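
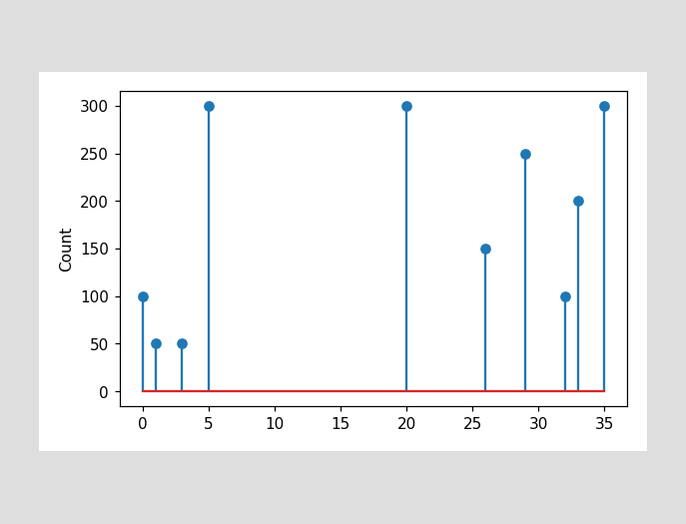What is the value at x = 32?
The stem at x=32 reaches 100.

100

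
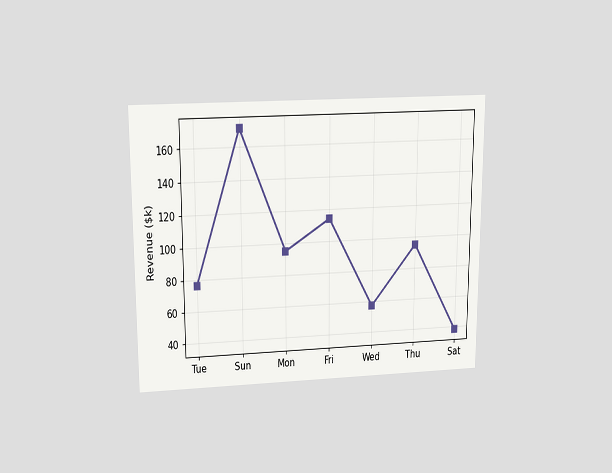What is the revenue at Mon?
The chart is viewed slightly from above. At Mon, the line is at $95k.

$95k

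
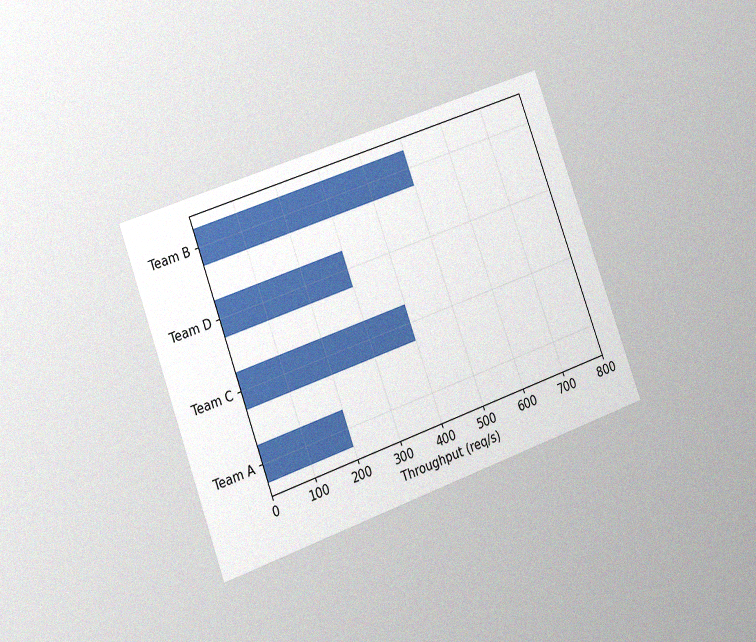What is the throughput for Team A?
200req/s

The chart is tilted about 20° counter-clockwise and viewed slightly from the left, with some photo noise. Reading along the chart's x-axis, the Team A bar reaches 200req/s.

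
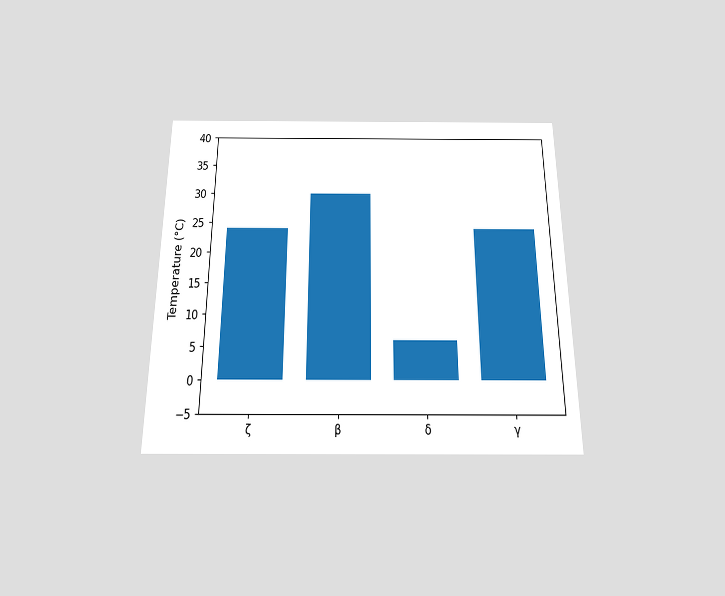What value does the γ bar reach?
24°C

The chart is viewed slightly from below. Reading along the chart's y-axis, the γ bar reaches 24°C.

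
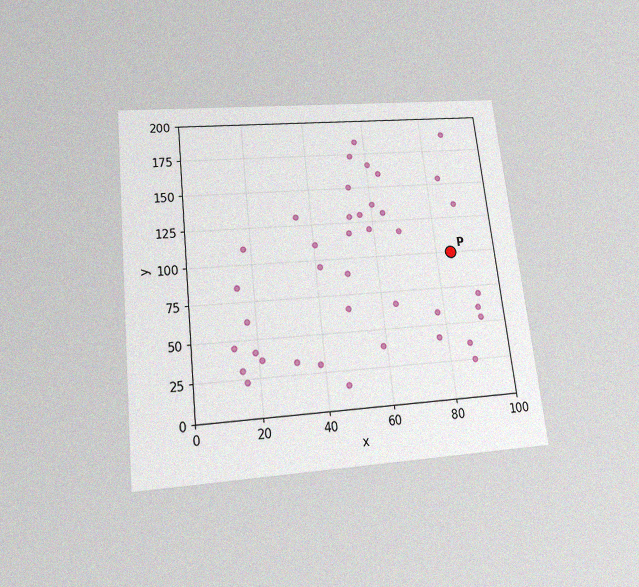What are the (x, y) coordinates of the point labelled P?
The chart is tilted about 6° counter-clockwise and viewed slightly from below, with some photo noise. Following the gridlines from P to each axis, P sits at (85, 100).

(85, 100)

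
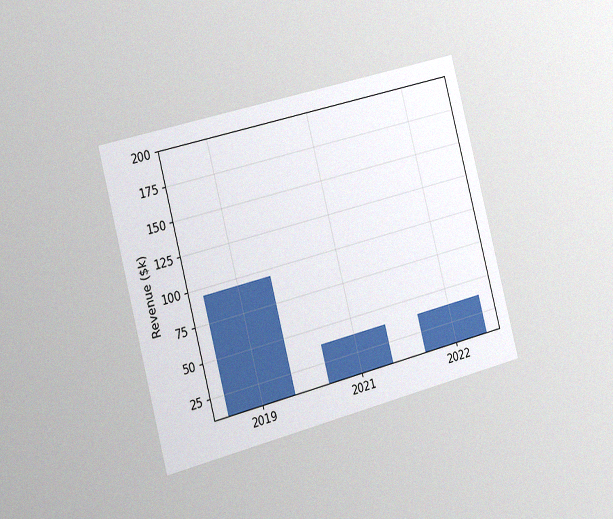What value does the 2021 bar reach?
$38k

The chart is tilted about 15° counter-clockwise and viewed slightly from the left, with some photo noise. Reading along the chart's y-axis, the 2021 bar reaches $38k.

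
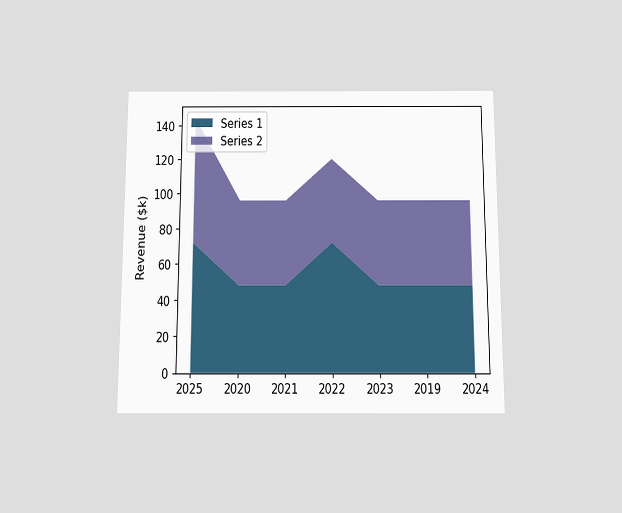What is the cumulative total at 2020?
The chart is viewed slightly from below. The stacked total at 2020 reaches $96k.

$96k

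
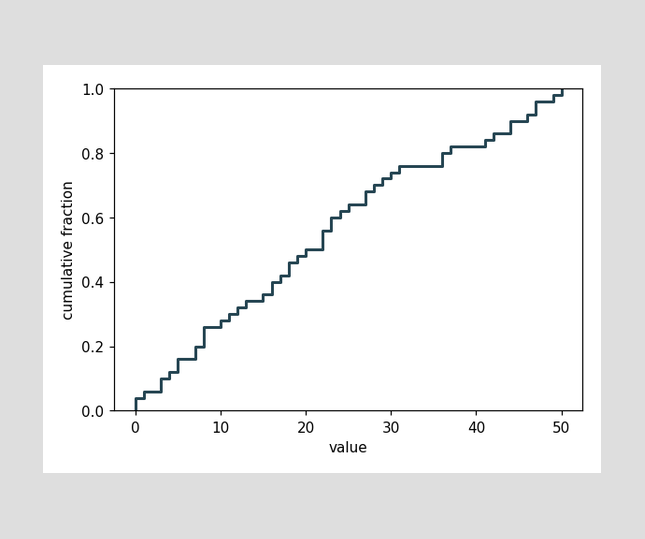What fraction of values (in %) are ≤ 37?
82%

At x=37 the ECDF step is at 82%.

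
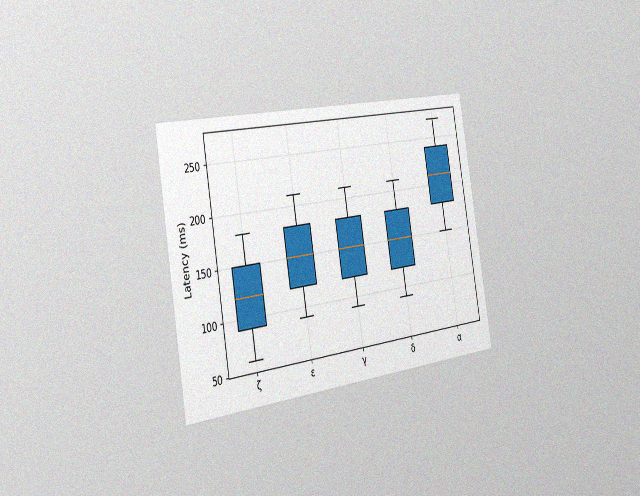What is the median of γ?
The chart is tilted about 9° counter-clockwise and viewed slightly from the left, with some photo noise. The median line in the γ box sits at 150ms.

150ms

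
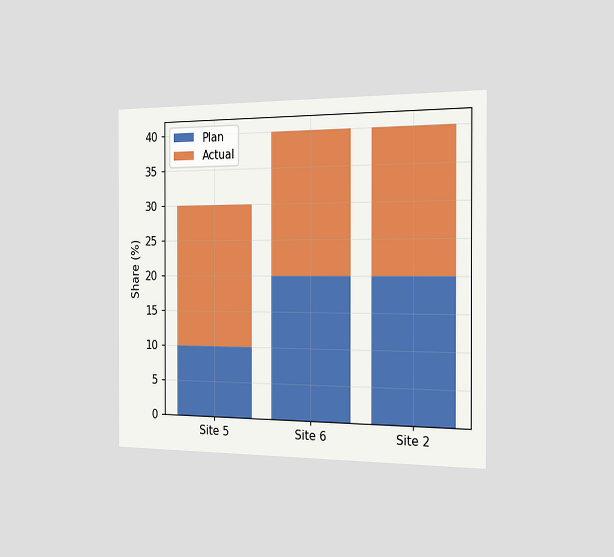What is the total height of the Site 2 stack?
40%

The chart is viewed slightly from the right. The Site 2 stack's top reaches 40% on the y-axis.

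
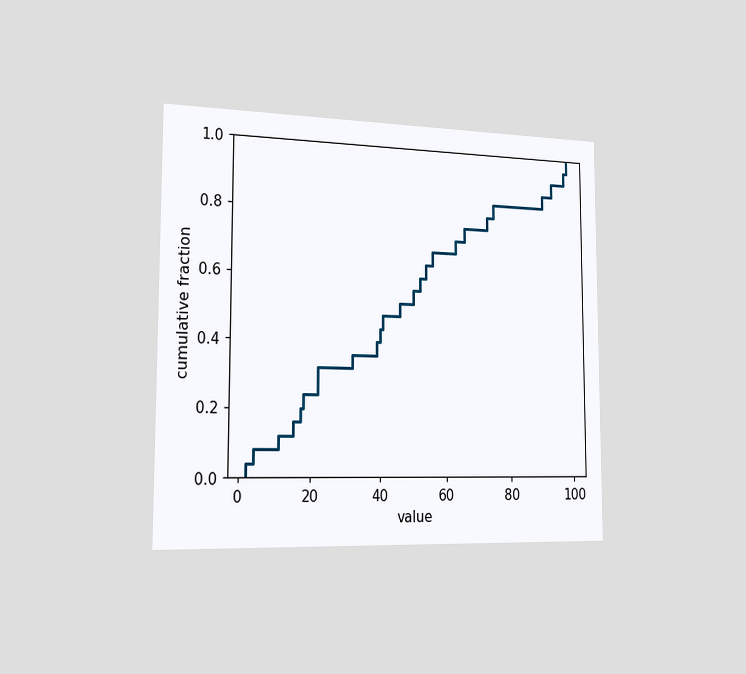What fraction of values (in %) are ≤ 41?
48%

The chart is viewed slightly from the left. At x=41 the ECDF step is at 48%.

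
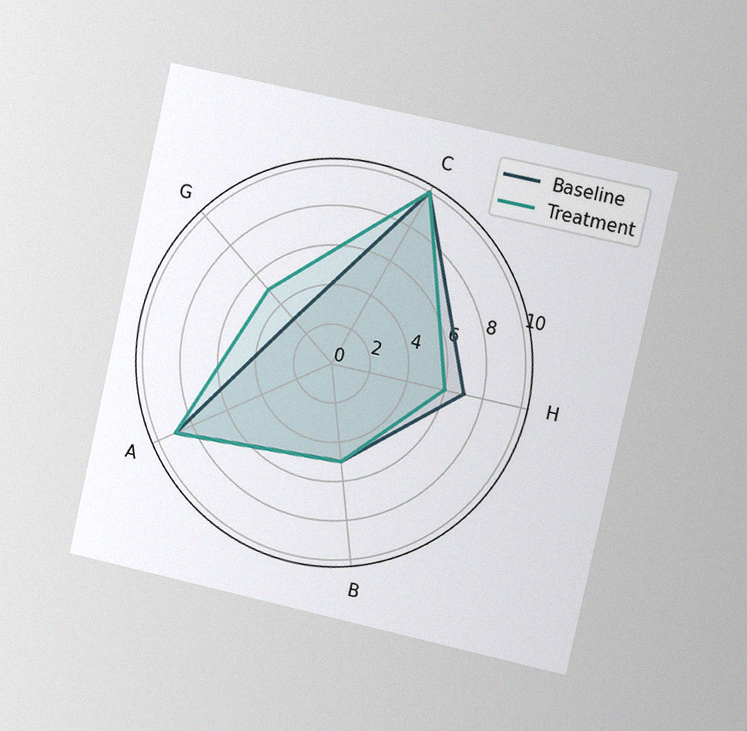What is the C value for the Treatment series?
10

The chart is tilted about 12° clockwise and viewed slightly from the right, with some photo noise. On the C axis, Treatment reaches 10.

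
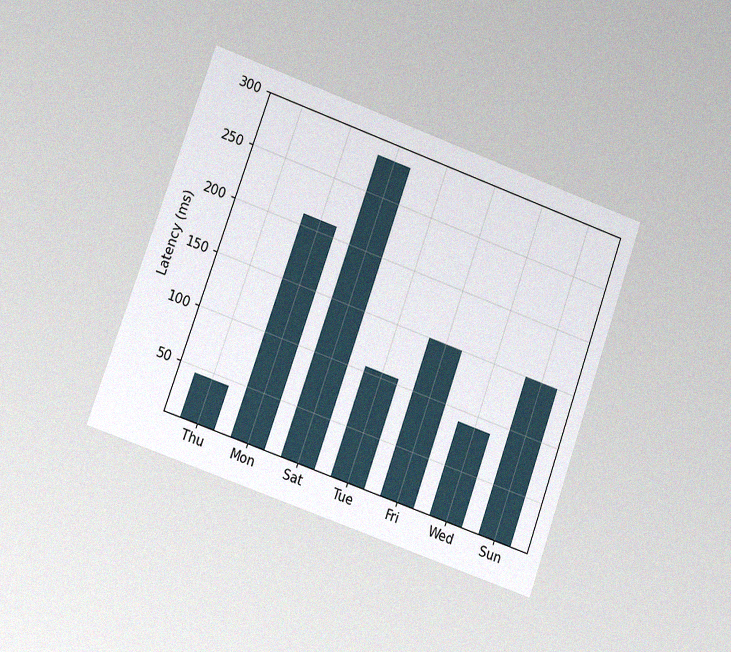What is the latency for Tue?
105ms

The chart is tilted about 20° clockwise and viewed at a slight angle, with some photo noise. Reading along the chart's y-axis, the Tue bar reaches 105ms.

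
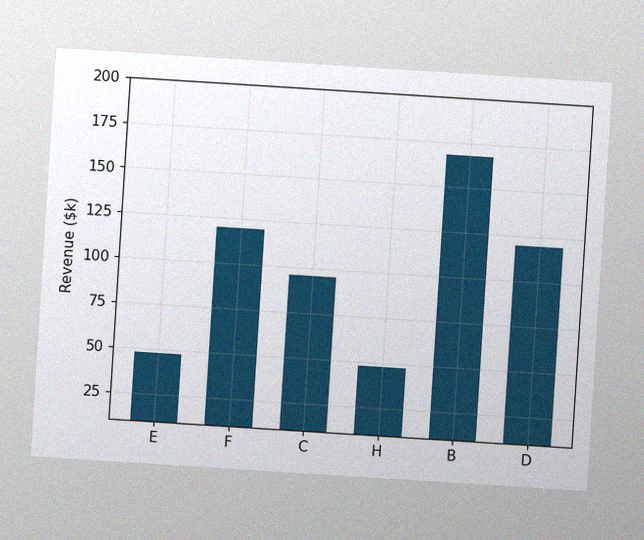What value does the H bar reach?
$48k

The chart is tilted about 4° clockwise, with some photo noise. Reading along the chart's y-axis, the H bar reaches $48k.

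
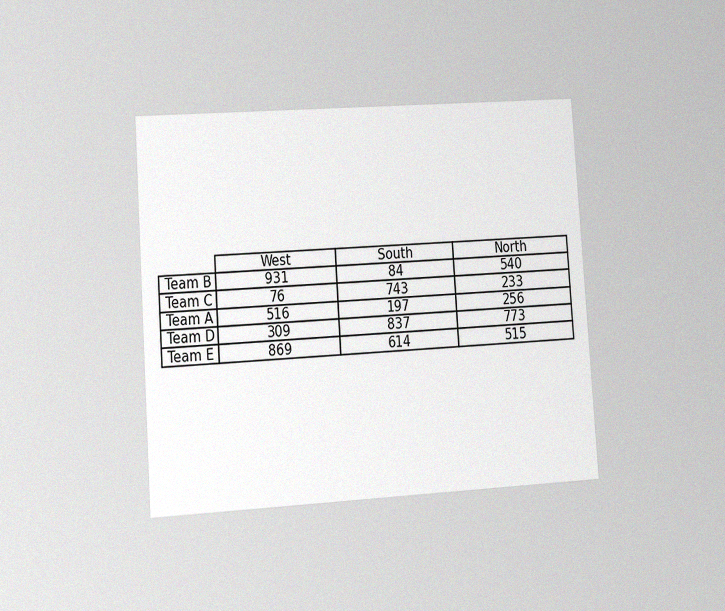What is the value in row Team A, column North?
256

The chart is tilted about 4° counter-clockwise and viewed at a slight angle, with some photo noise. The (Team A, North) cell reads 256.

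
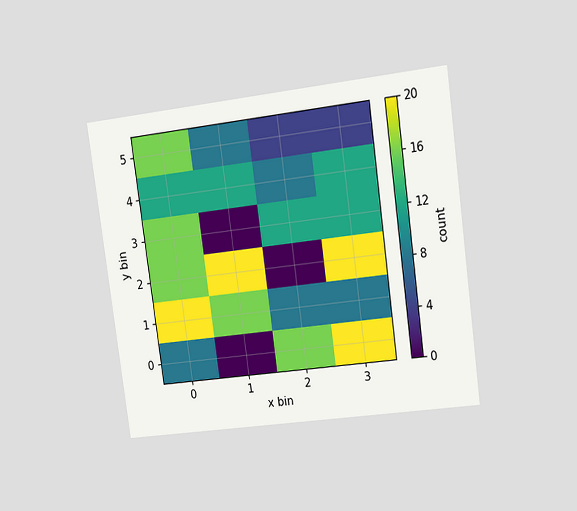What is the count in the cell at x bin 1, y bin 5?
8

The chart is tilted about 8° counter-clockwise and viewed at a slight angle. Matching the cell (1, 5) against the colorbar gives 8.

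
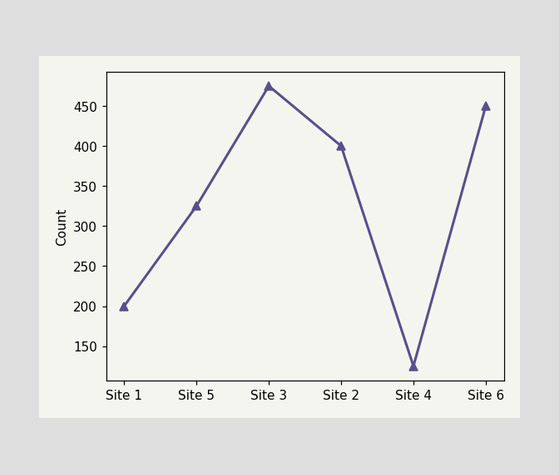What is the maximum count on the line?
The highest point is at Site 3, and reading across to the y-axis gives 475.

475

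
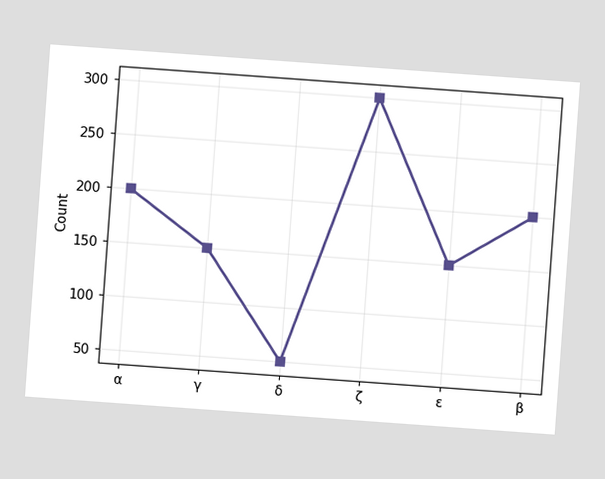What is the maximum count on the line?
The chart is tilted about 4° clockwise. The highest point is at ζ, and reading across to the y-axis gives 300.

300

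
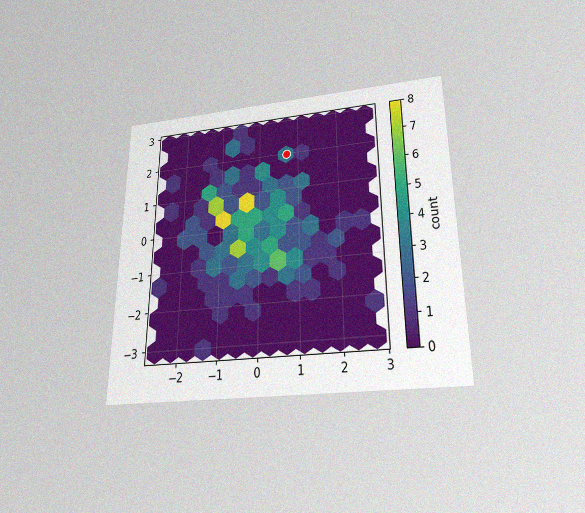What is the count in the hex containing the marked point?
The chart is viewed slightly from below, with some photo noise. The marked hex reads 3 on the colorbar.

3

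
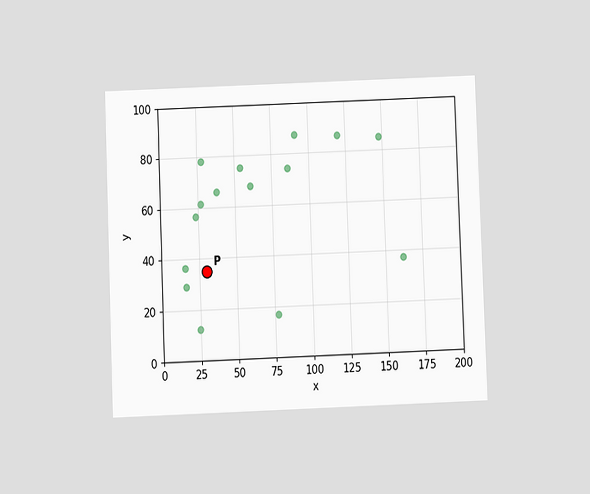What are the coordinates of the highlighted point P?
The chart is tilted about 2° counter-clockwise and viewed at a slight angle. Following the gridlines from P to each axis, P sits at (30, 35).

(30, 35)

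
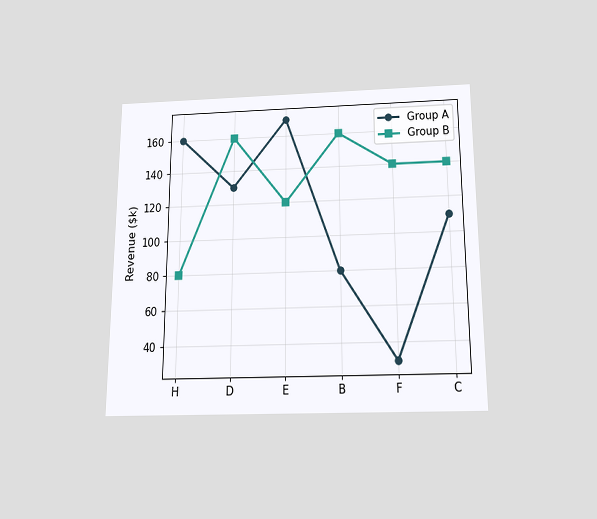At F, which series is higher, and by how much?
Group B, by $110k

The chart is viewed slightly from below. At F, Group B sits above the other line by $110k.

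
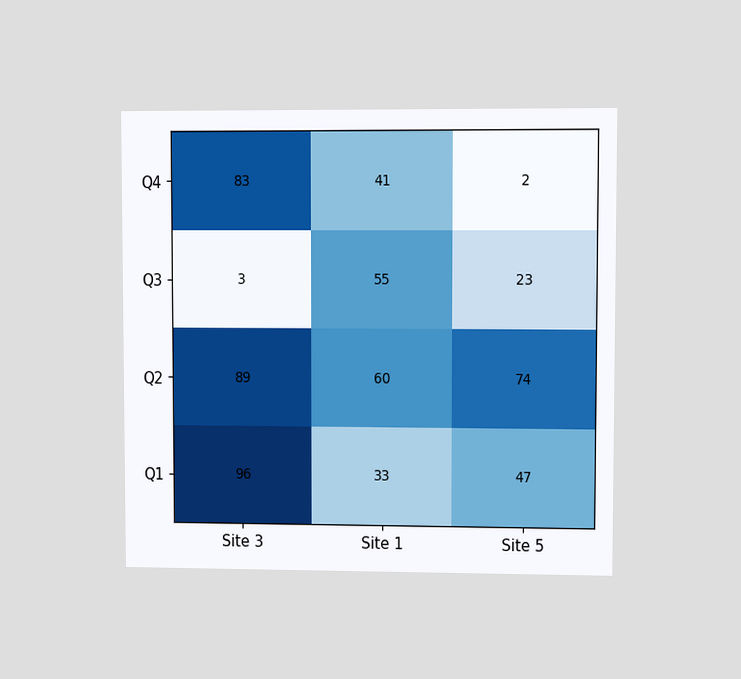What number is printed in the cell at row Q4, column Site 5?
2

The chart is viewed at a slight angle. The (Q4, Site 5) cell reads 2.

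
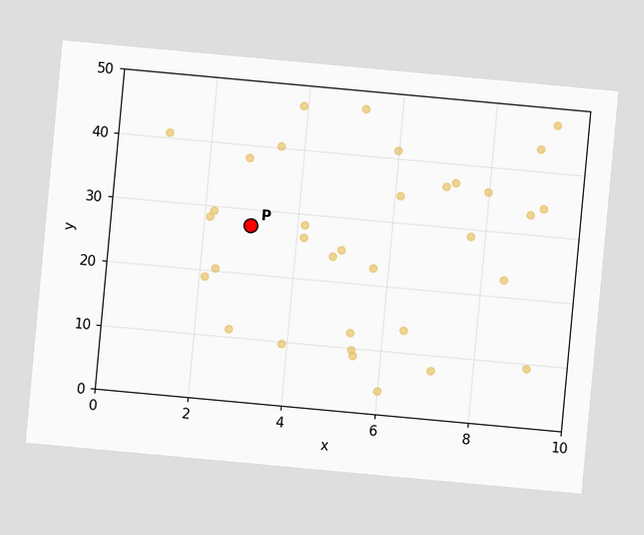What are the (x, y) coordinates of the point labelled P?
(3, 27.5)

The chart is tilted about 5° clockwise. Following the gridlines from P to each axis, P sits at (3, 27.5).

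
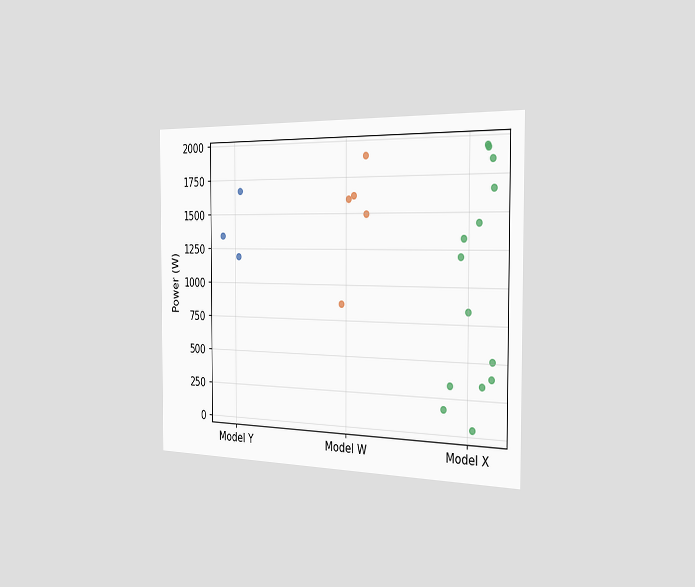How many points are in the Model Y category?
3

The chart is viewed slightly from the right. Counting the markers in the Model Y column gives 3.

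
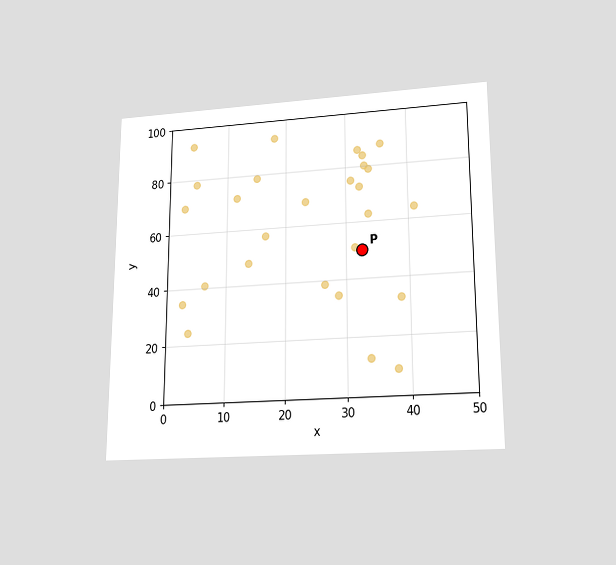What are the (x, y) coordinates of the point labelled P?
The chart is viewed slightly from below. Following the gridlines from P to each axis, P sits at (32.5, 50).

(32.5, 50)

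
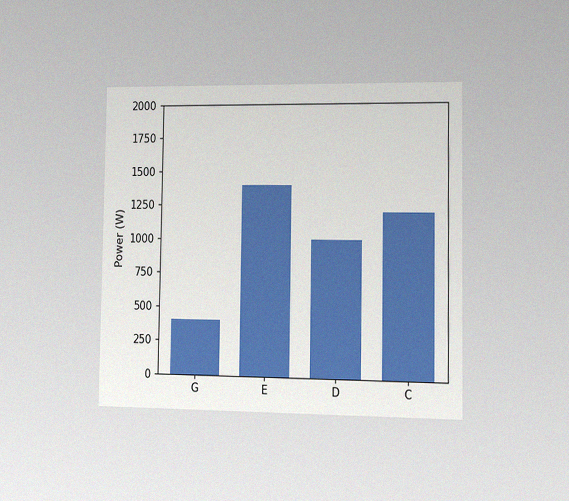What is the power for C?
1200W

The chart is viewed at a slight angle, with some photo noise. Reading along the chart's y-axis, the C bar reaches 1200W.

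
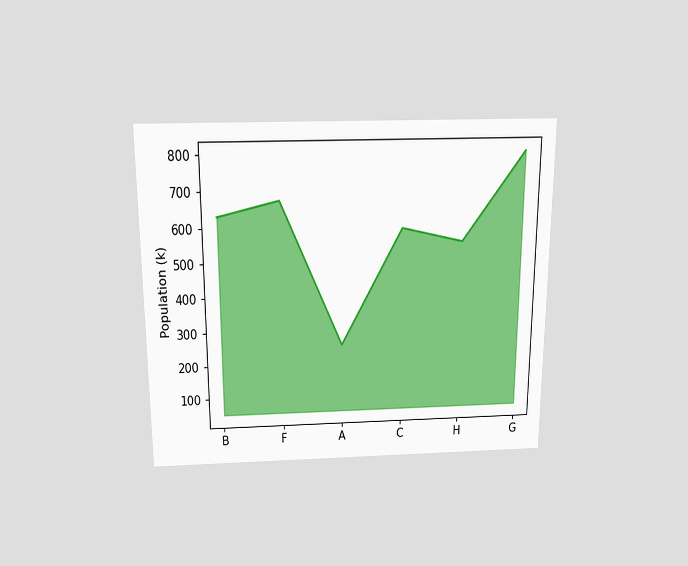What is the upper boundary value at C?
588k

The chart is viewed slightly from above. At C the upper boundary is at 588k.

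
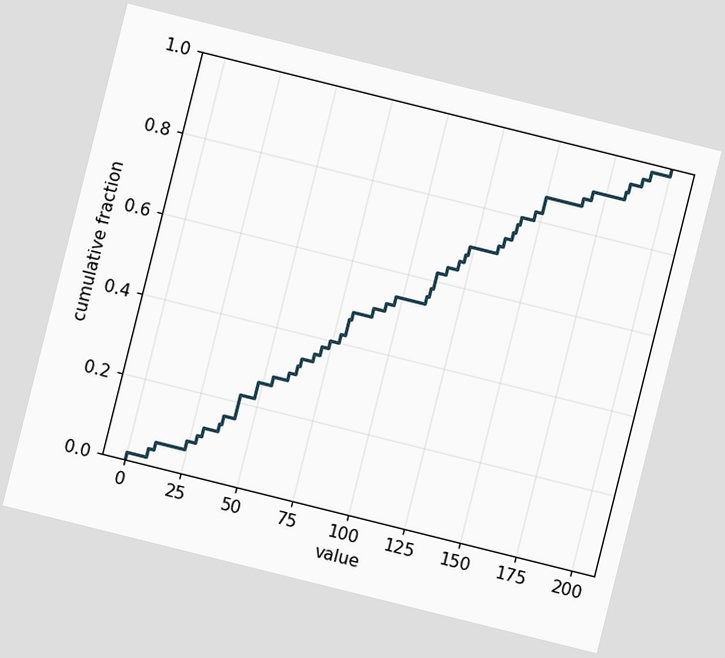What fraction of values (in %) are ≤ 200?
The chart is tilted about 14° clockwise. At x=200 the ECDF step is at 100%.

100%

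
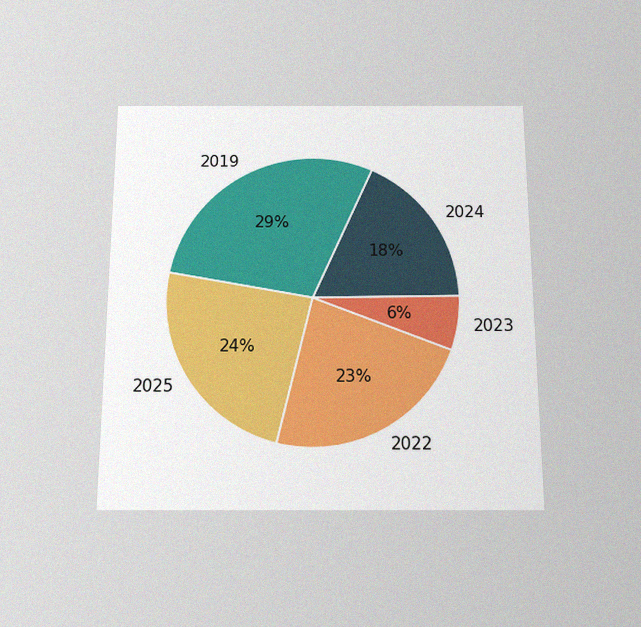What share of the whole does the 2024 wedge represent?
The chart is viewed slightly from below, with some photo noise. The 2024 slice takes up 18% of the pie.

18%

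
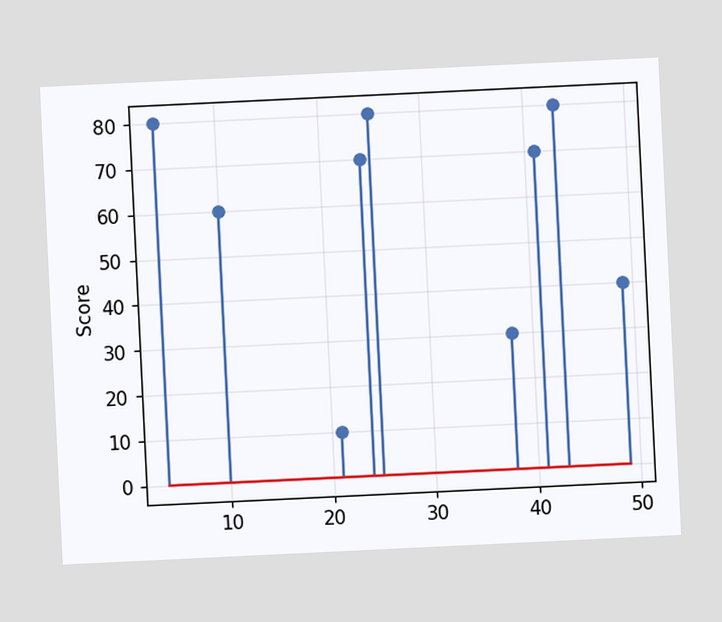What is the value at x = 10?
The chart is tilted about 3° counter-clockwise. The stem at x=10 reaches 60.

60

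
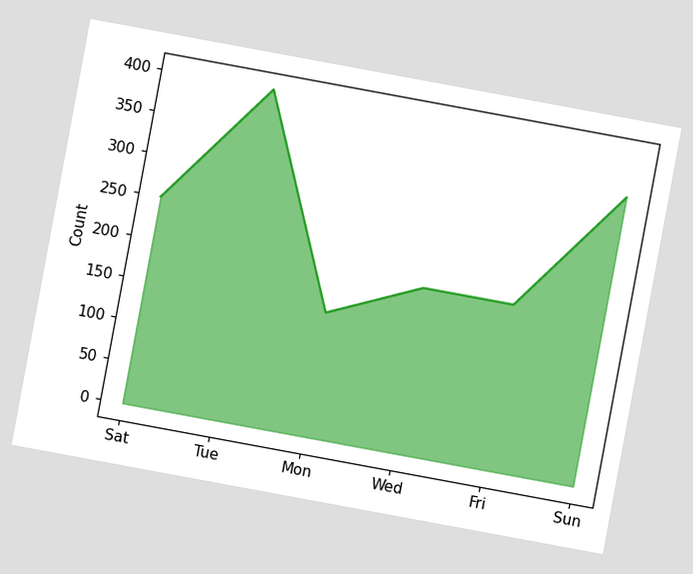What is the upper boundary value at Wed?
200

The chart is tilted about 10° clockwise. At Wed the upper boundary is at 200.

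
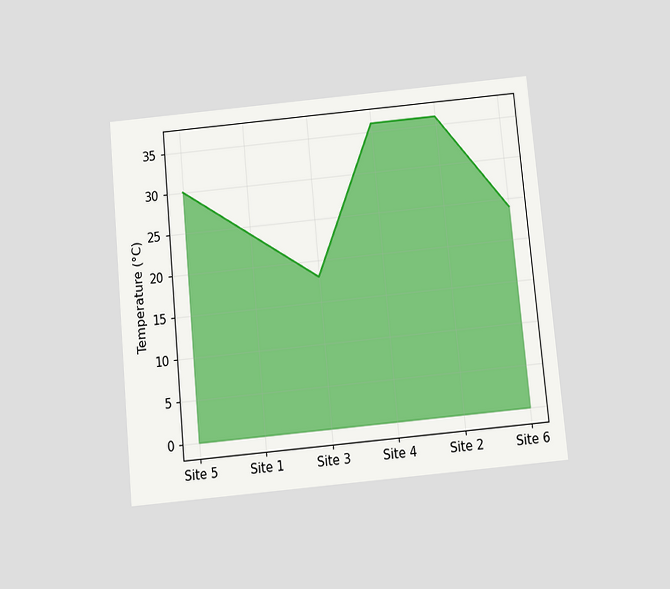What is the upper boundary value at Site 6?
24°C

The chart is tilted about 5° counter-clockwise and viewed slightly from below. At Site 6 the upper boundary is at 24°C.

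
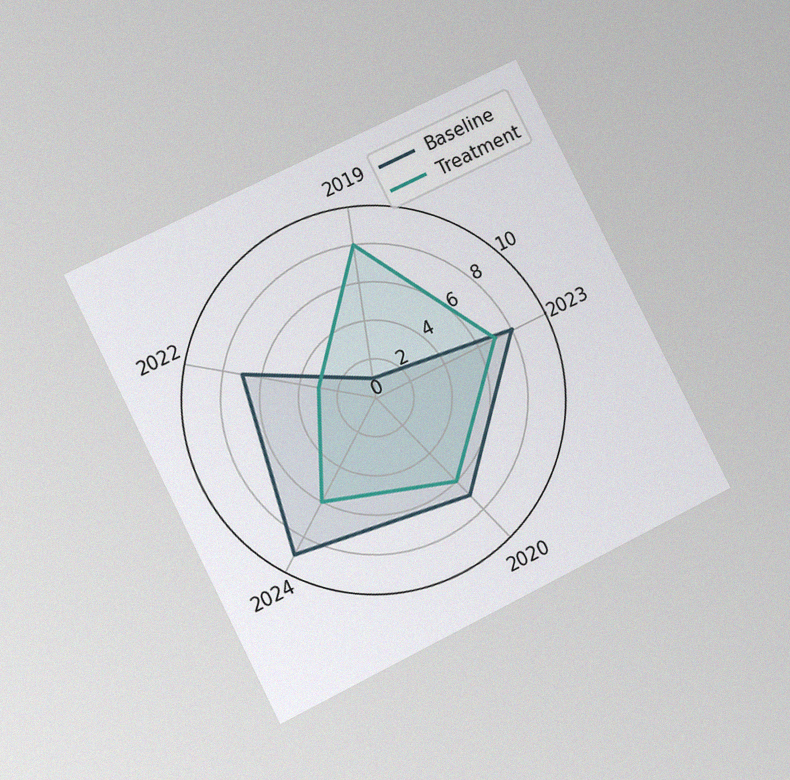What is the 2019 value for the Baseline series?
1

The chart is tilted about 27° counter-clockwise and viewed at a slight angle, with some photo noise. On the 2019 axis, Baseline reaches 1.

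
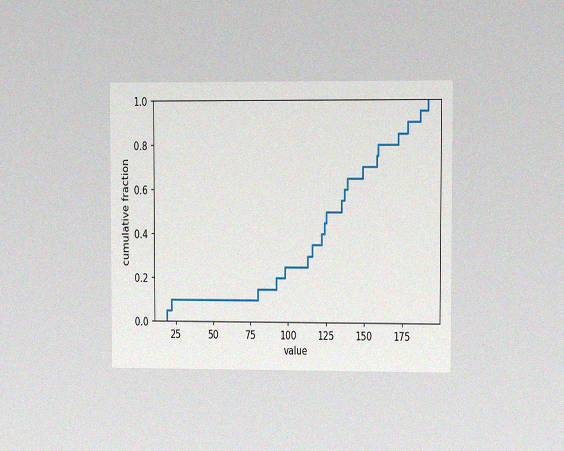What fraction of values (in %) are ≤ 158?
75%

The chart is viewed at a slight angle, with some photo noise. At x=158 the ECDF step is at 75%.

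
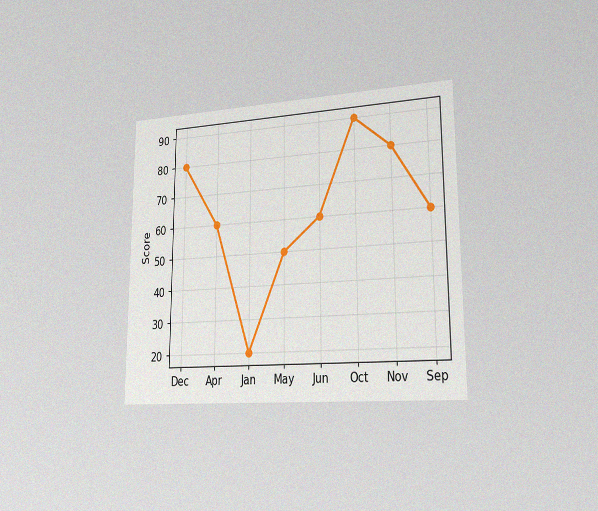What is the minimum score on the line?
The chart is viewed slightly from the right, with some photo noise. The lowest point is at Jan, and reading across to the y-axis gives 20.

20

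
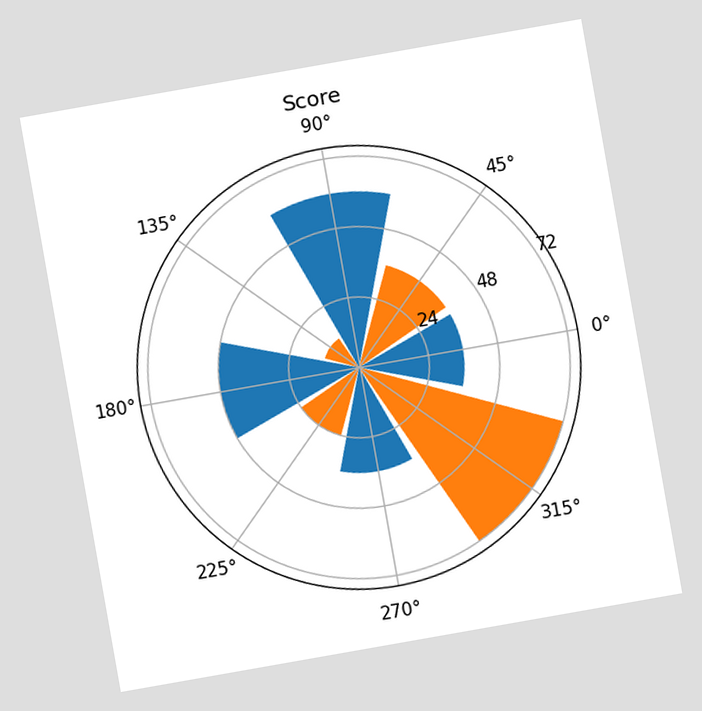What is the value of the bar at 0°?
The chart is tilted about 10° counter-clockwise. The bar at 0° reaches 36 on the radial axis.

36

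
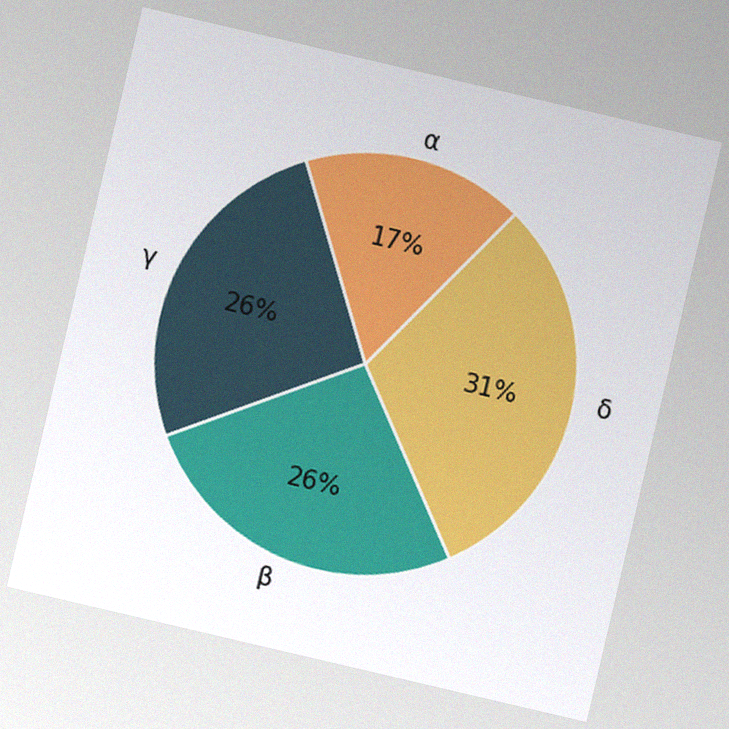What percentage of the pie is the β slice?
26%

The chart is tilted about 13° clockwise, with some photo noise. The β slice takes up 26% of the pie.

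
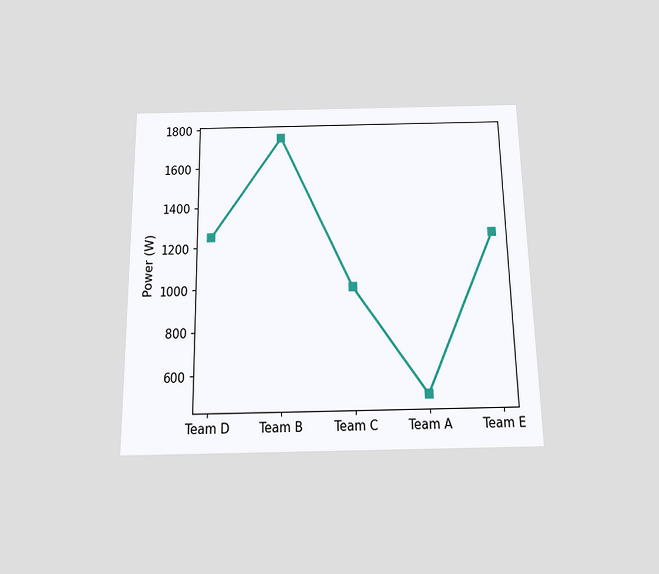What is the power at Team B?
The chart is viewed slightly from below. At Team B, the line is at 1750W.

1750W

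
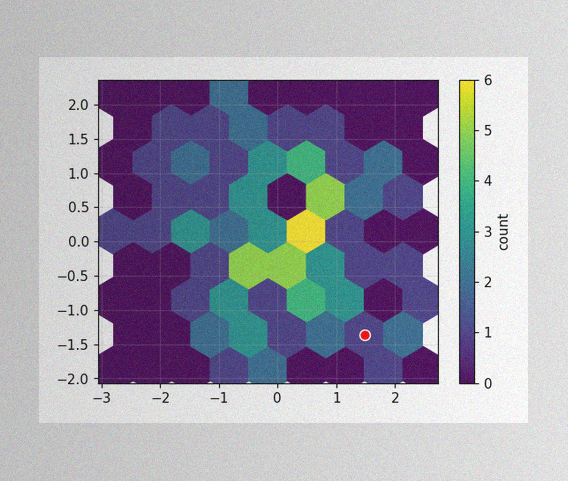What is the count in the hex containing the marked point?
The image has some photo noise and uneven lighting. The marked hex reads 1 on the colorbar.

1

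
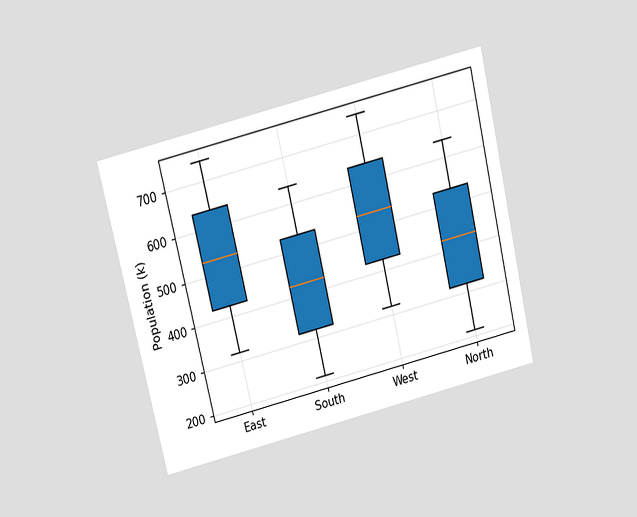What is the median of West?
The chart is tilted about 13° counter-clockwise and viewed slightly from above. The median line in the West box sits at 530k.

530k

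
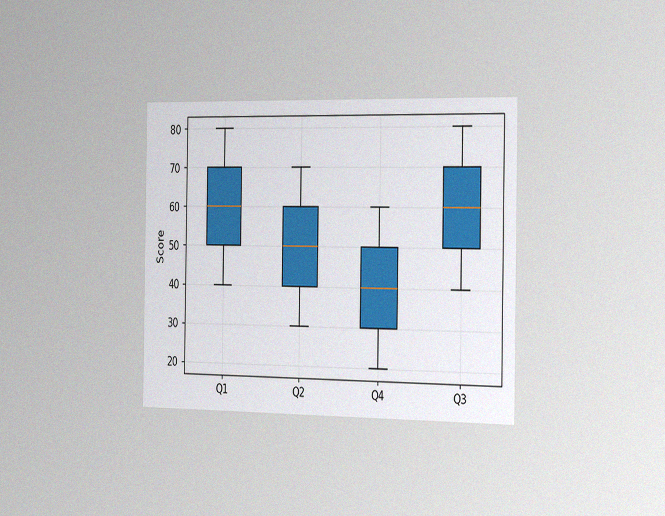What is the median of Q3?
The chart is viewed slightly from the right, with some photo noise. The median line in the Q3 box sits at 60.

60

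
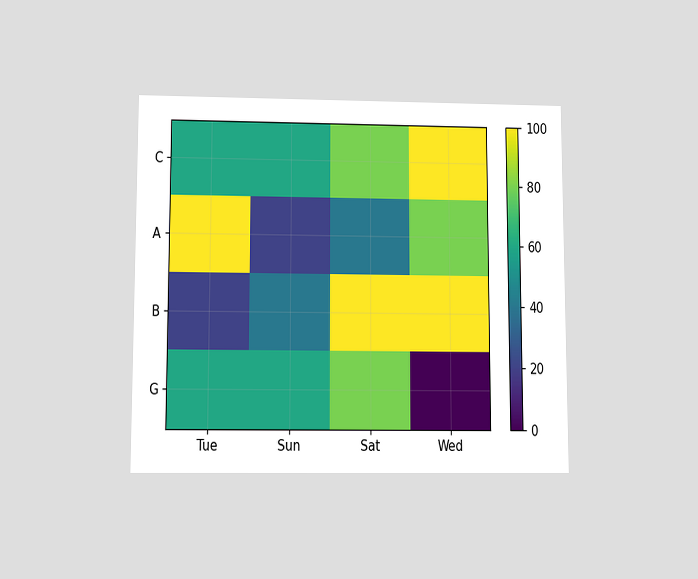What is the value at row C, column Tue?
60

The chart is viewed slightly from below. Matching cell (C, Tue) against the colorbar gives 60.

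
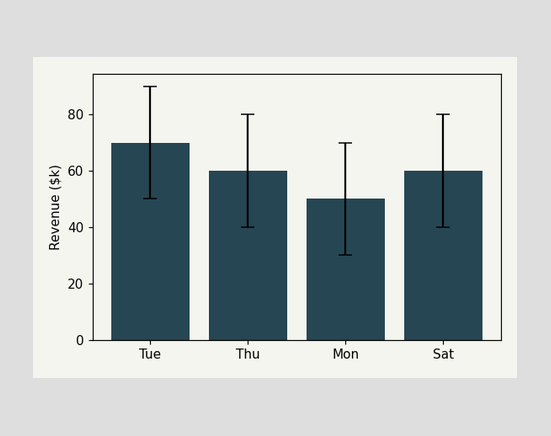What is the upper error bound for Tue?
The Tue bar's upper whisker reaches $90k.

$90k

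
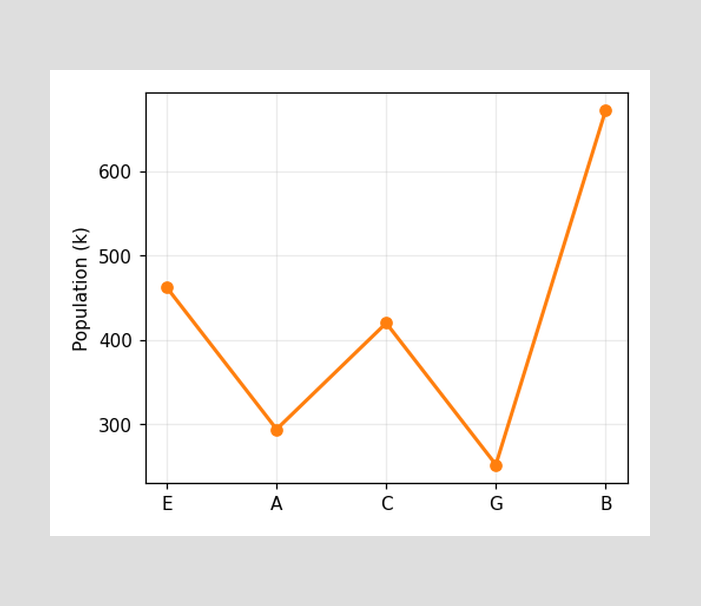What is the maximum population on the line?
The highest point is at B, and reading across to the y-axis gives 672k.

672k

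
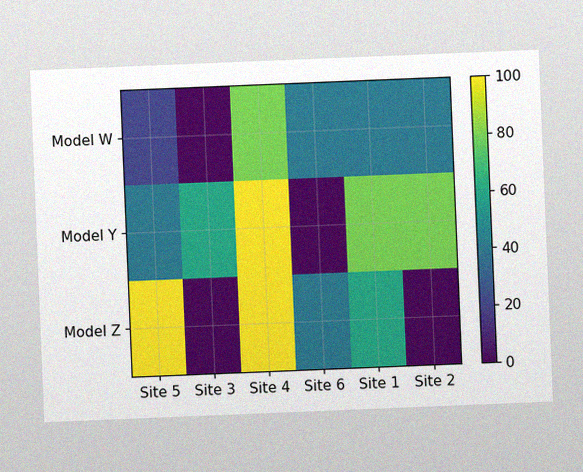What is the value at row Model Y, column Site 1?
80

The chart is tilted about 2° counter-clockwise, with some photo noise. Matching cell (Model Y, Site 1) against the colorbar gives 80.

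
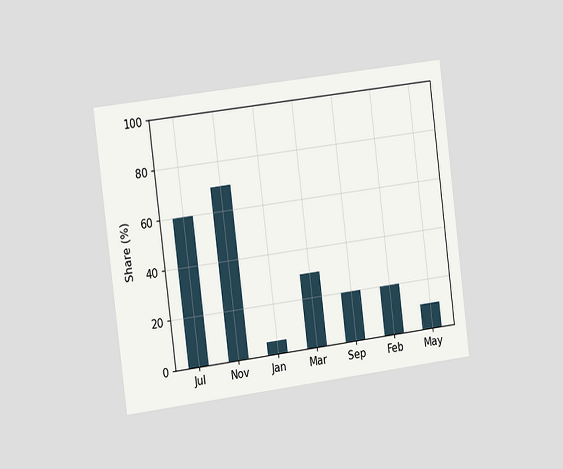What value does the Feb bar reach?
20%

The chart is tilted about 7° counter-clockwise and viewed slightly from the left. Reading along the chart's y-axis, the Feb bar reaches 20%.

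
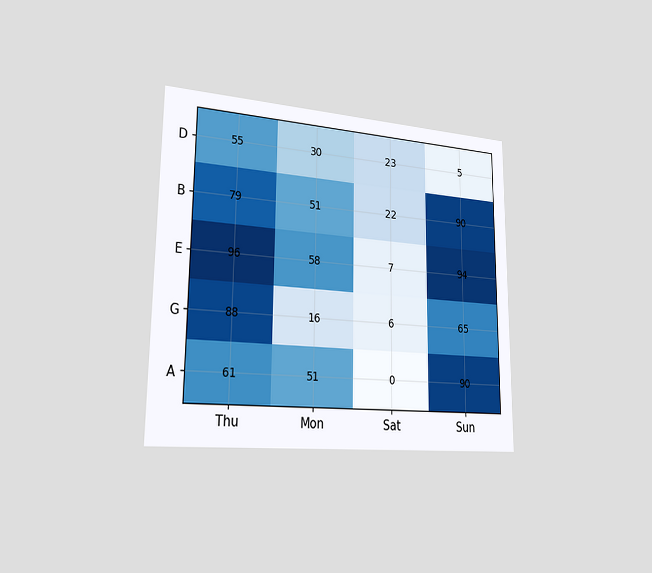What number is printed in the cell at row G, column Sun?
65

The chart is viewed slightly from the left. The (G, Sun) cell reads 65.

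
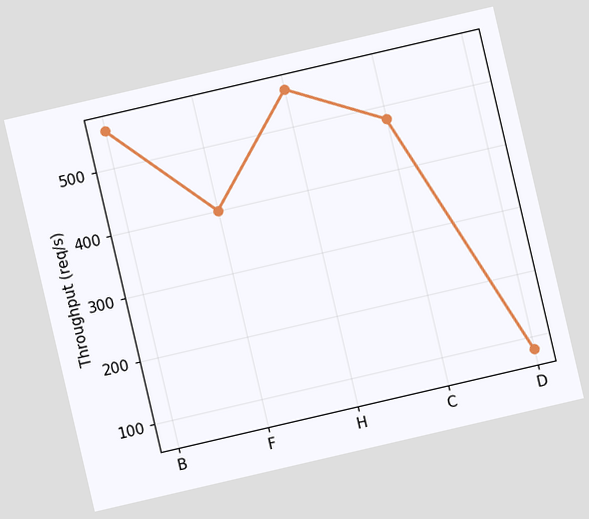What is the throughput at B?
The chart is tilted about 13° counter-clockwise. At B, the line is at 560req/s.

560req/s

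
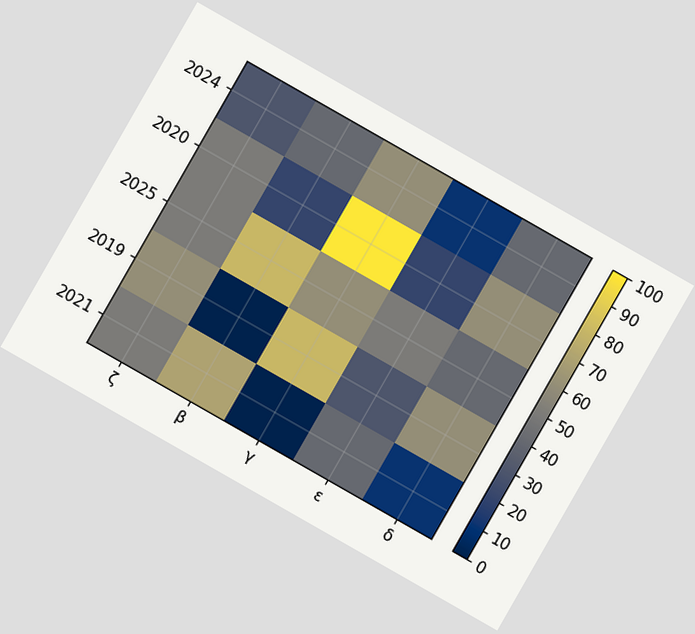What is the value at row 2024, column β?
40

The chart is tilted about 30° clockwise. Matching cell (2024, β) against the colorbar gives 40.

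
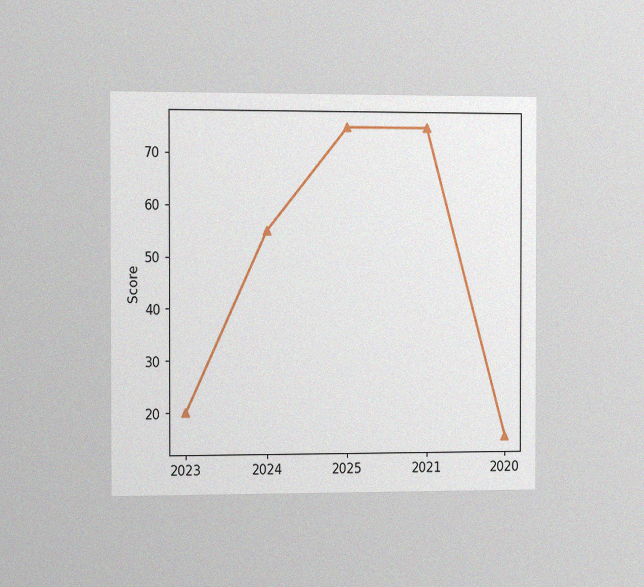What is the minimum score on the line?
The chart is viewed slightly from the left, with some photo noise. The lowest point is at 2020, and reading across to the y-axis gives 15.

15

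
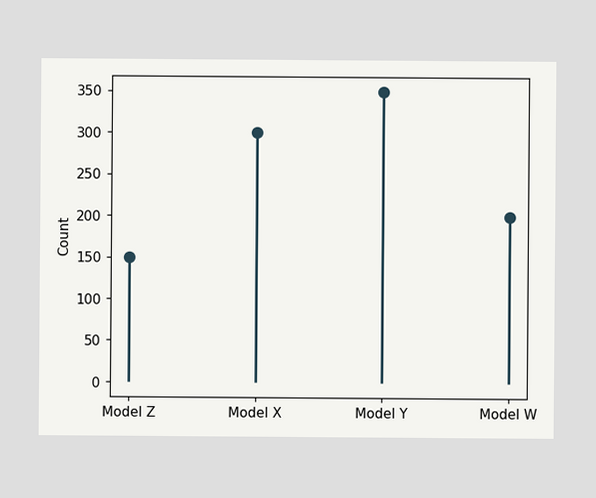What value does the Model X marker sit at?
The Model X marker sits at 300.

300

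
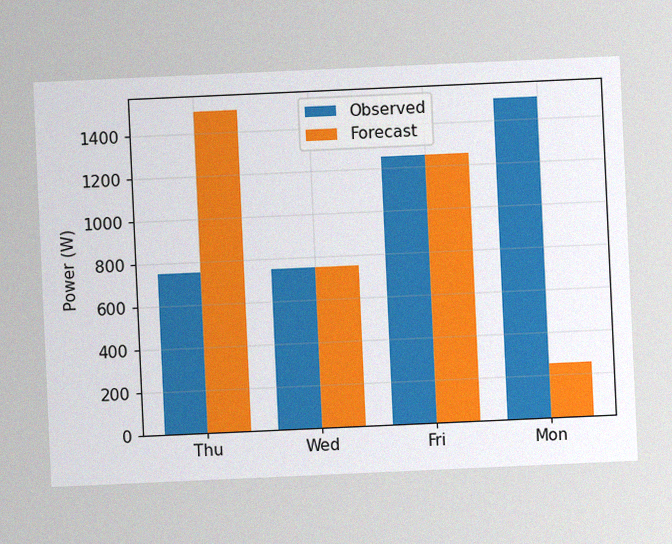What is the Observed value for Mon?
The chart is tilted about 3° counter-clockwise, with some photo noise. The Observed bar at Mon reaches 1500W on the y-axis.

1500W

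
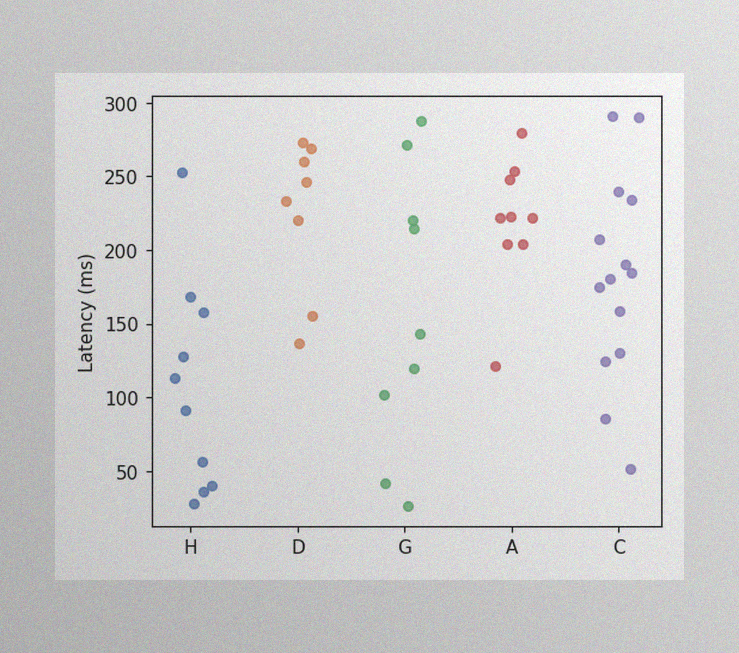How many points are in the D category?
8

The image has some photo noise and uneven lighting. Counting the markers in the D column gives 8.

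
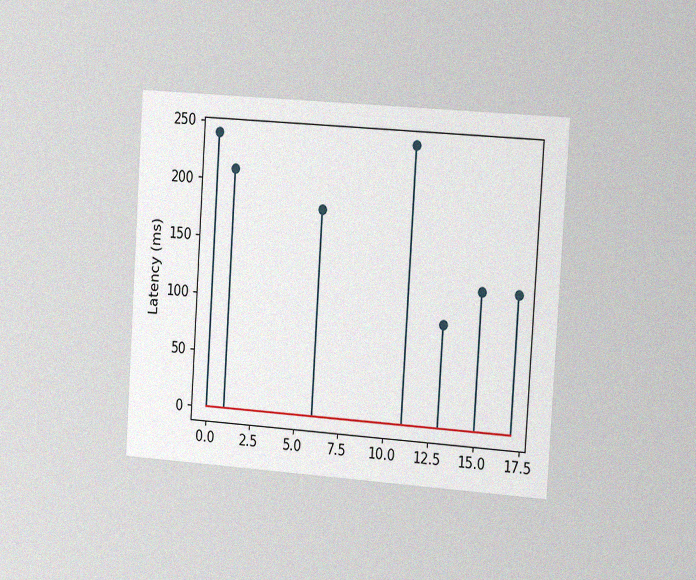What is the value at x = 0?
The chart is tilted about 4° clockwise and viewed slightly from the right, with some photo noise. The stem at x=0 reaches 240ms.

240ms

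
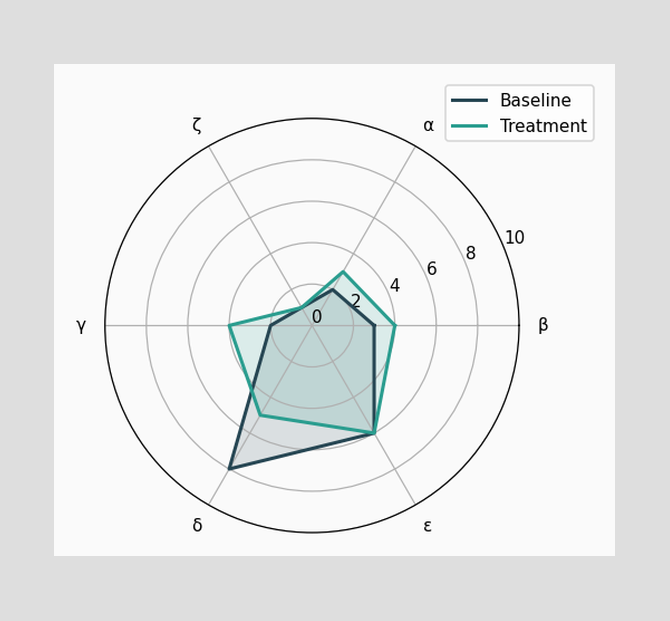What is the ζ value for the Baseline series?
1

On the ζ axis, Baseline reaches 1.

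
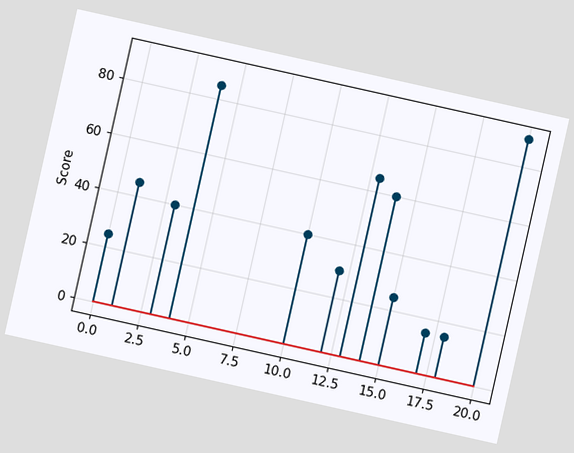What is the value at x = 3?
40

The chart is tilted about 13° clockwise. The stem at x=3 reaches 40.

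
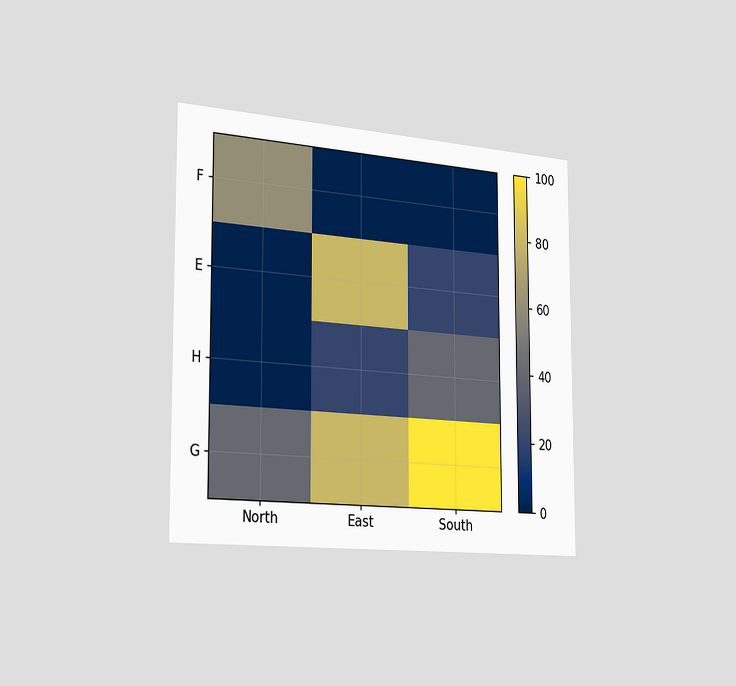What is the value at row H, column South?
40

The chart is viewed slightly from the left. Matching cell (H, South) against the colorbar gives 40.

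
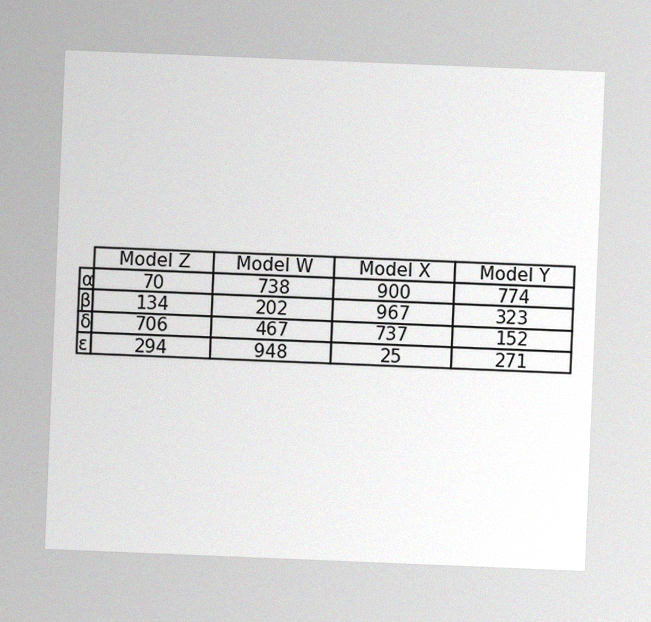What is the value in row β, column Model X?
967

The chart is tilted about 2° clockwise, with some photo noise. The (β, Model X) cell reads 967.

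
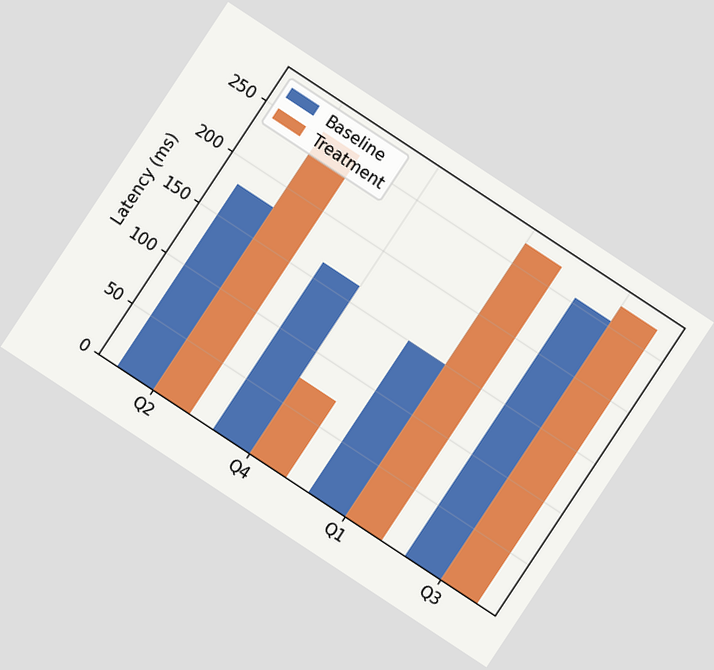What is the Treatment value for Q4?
The chart is tilted about 33° clockwise. The Treatment bar at Q4 reaches 75ms on the y-axis.

75ms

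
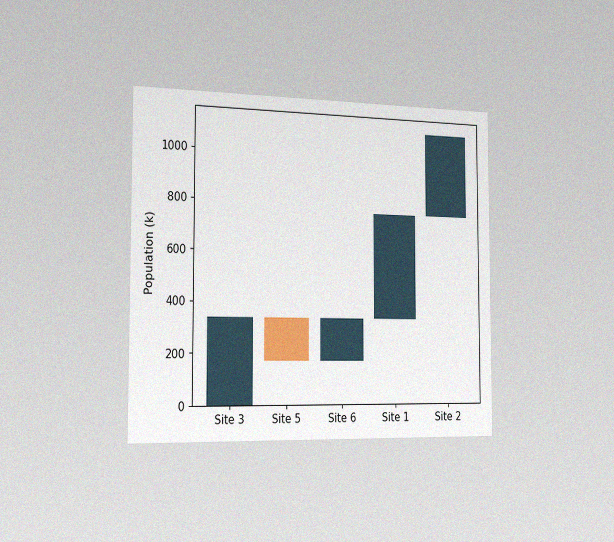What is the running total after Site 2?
The chart is viewed slightly from the left, with some photo noise. After Site 2 the running total reaches 1105k.

1105k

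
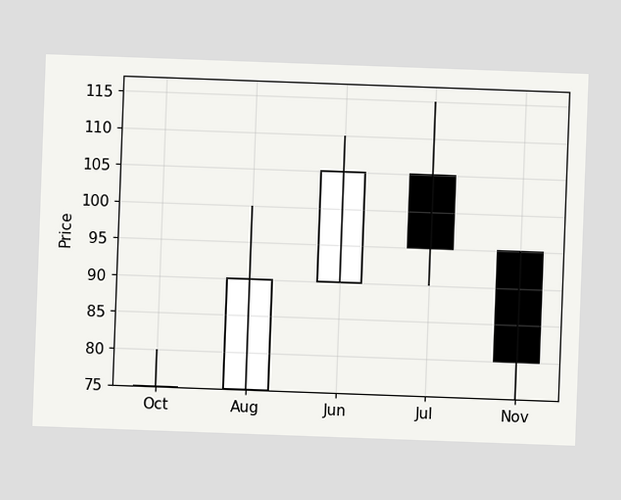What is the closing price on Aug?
90

The chart is tilted about 2° clockwise. The Aug candle closes at 90.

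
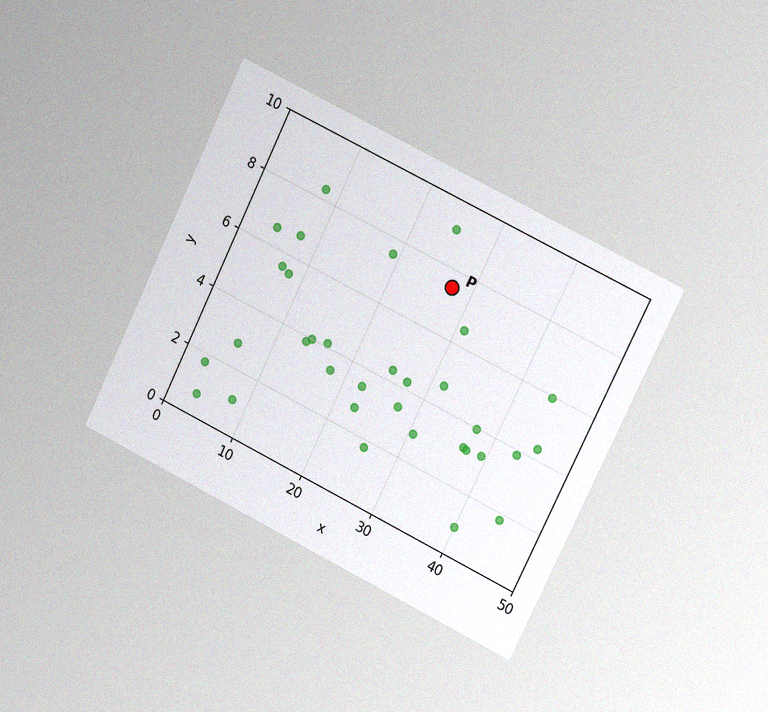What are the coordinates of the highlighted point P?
The chart is tilted about 26° clockwise and viewed slightly from the right, with some photo noise. Following the gridlines from P to each axis, P sits at (27.5, 7.5).

(27.5, 7.5)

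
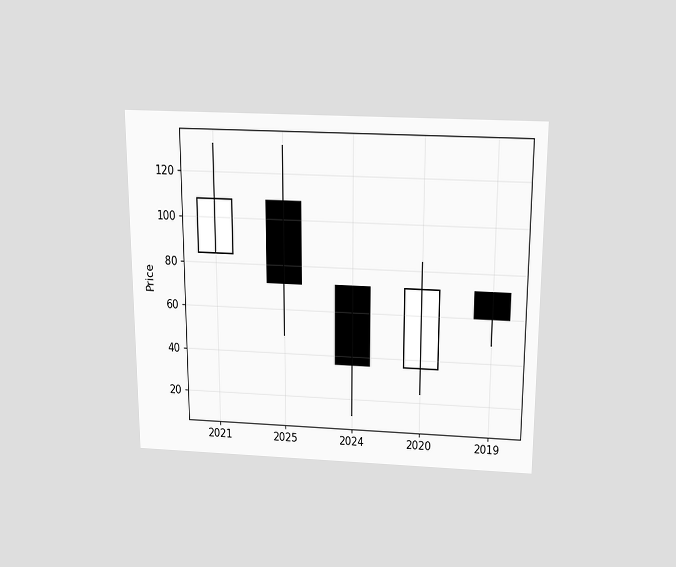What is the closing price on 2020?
72

The chart is viewed slightly from above. The 2020 candle closes at 72.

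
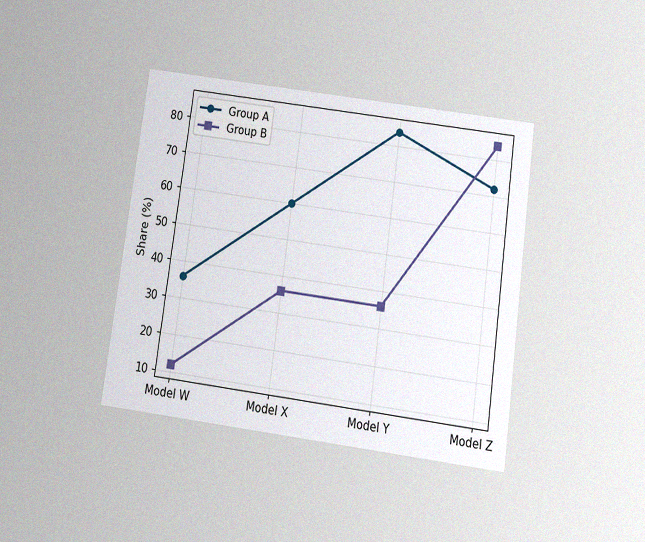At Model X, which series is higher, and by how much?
Group A, by 24%

The chart is tilted about 8° clockwise and viewed slightly from below, with some photo noise. At Model X, Group A sits above the other line by 24%.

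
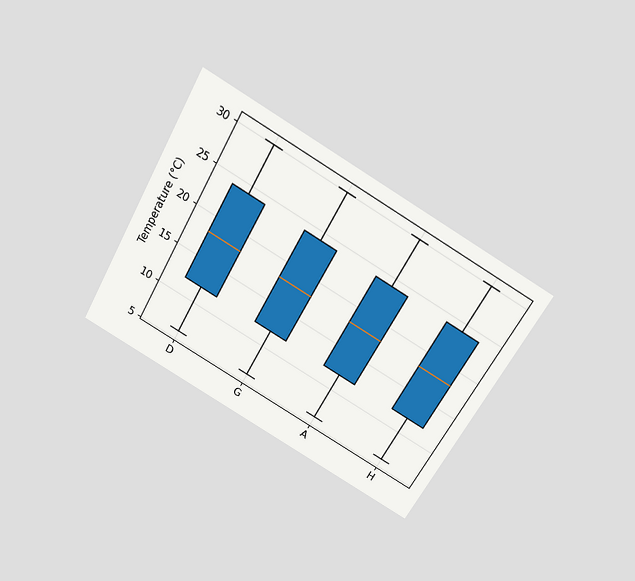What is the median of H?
The chart is tilted about 30° clockwise and viewed slightly from above. The median line in the H box sits at 18°C.

18°C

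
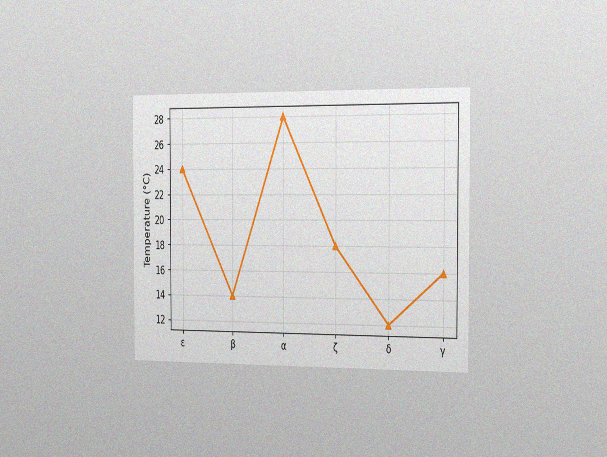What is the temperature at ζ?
18°C

The chart is viewed slightly from the right, with some photo noise. At ζ, the line is at 18°C.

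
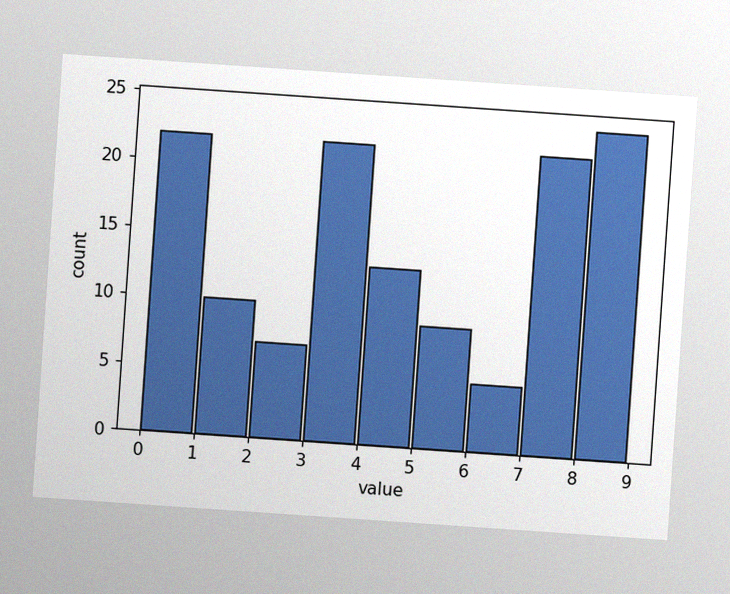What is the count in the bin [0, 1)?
The chart is tilted about 4° clockwise, with some photo noise. The [0, 1) bin has height 22.

22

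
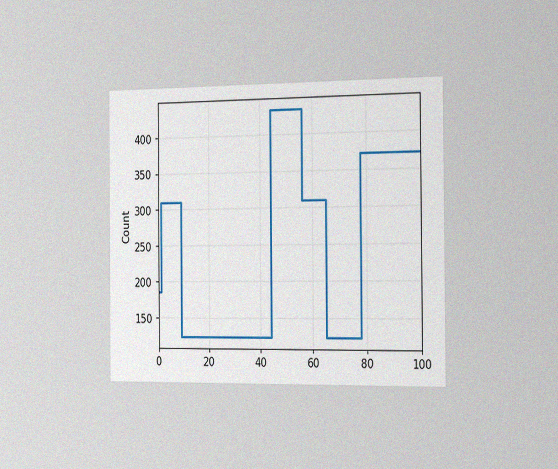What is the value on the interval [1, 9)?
The chart is viewed slightly from the right, with some photo noise. On [1, 9) the step sits at 310.

310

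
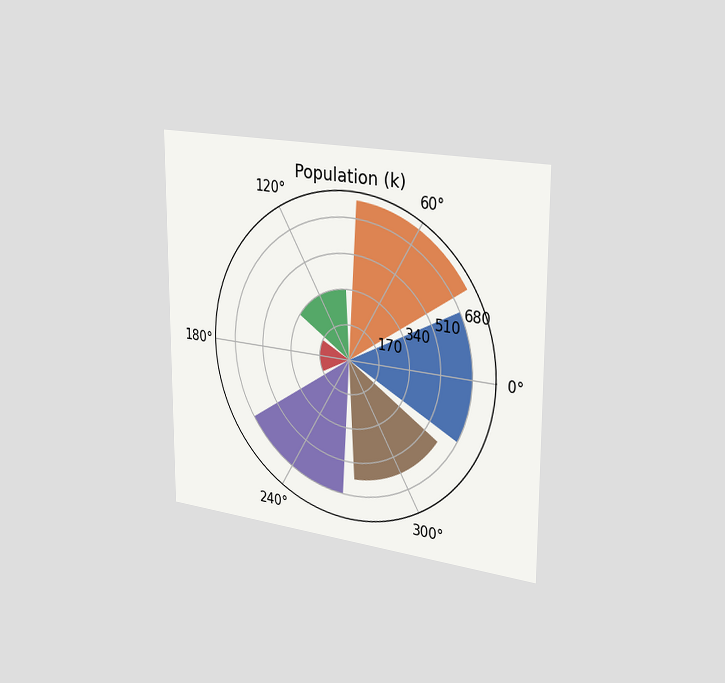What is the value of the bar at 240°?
The chart is viewed slightly from the right. The bar at 240° reaches 680k on the radial axis.

680k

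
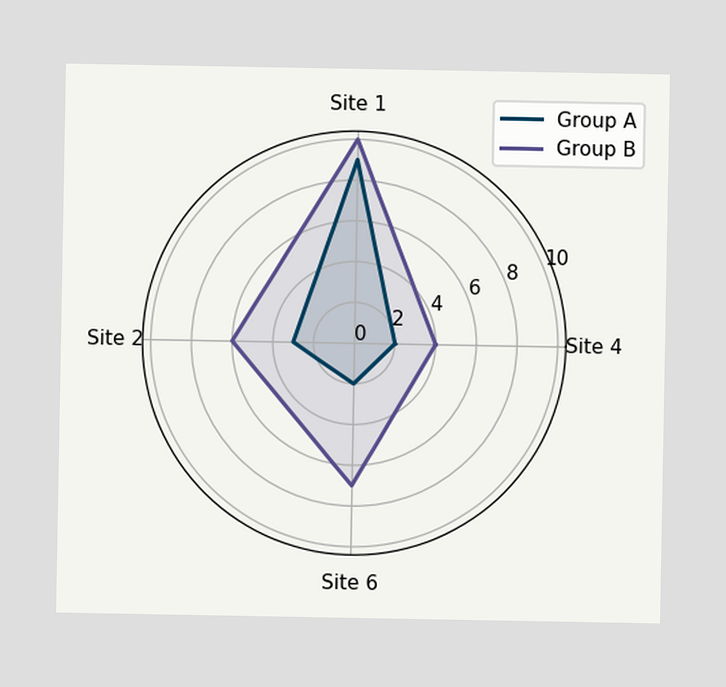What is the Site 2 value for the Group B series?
On the Site 2 axis, Group B reaches 6.

6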